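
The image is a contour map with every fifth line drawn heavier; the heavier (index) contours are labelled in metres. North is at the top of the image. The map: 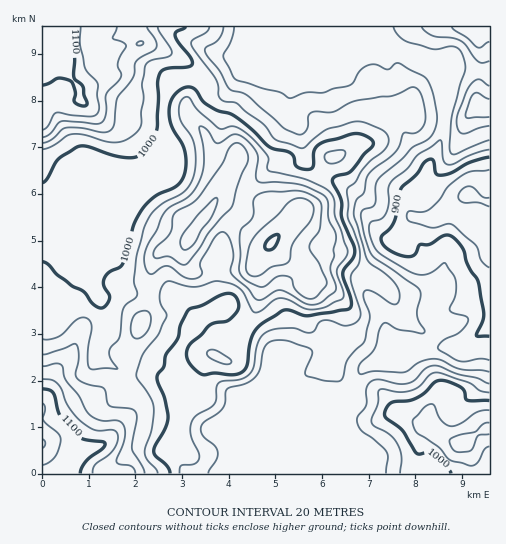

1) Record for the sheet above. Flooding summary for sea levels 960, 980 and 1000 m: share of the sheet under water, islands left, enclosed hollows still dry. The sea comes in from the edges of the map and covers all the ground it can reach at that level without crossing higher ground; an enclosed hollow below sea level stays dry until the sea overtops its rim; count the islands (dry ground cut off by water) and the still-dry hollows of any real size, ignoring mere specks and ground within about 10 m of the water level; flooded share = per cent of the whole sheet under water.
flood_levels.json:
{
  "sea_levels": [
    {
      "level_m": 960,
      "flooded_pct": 33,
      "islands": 0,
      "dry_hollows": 0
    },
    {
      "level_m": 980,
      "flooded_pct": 42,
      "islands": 0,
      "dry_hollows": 0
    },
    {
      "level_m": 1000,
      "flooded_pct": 58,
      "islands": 0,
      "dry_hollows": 0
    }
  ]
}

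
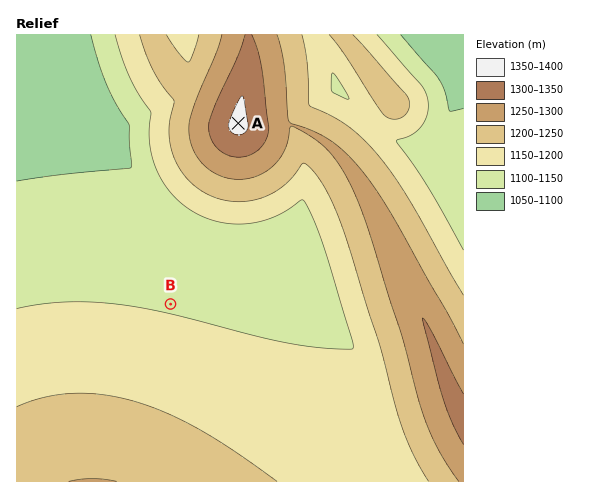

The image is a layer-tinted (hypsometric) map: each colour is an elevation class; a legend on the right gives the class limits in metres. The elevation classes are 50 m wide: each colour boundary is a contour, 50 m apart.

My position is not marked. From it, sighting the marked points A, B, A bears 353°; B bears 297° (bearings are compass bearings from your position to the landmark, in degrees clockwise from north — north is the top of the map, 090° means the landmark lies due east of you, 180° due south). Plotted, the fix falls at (266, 353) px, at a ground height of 1150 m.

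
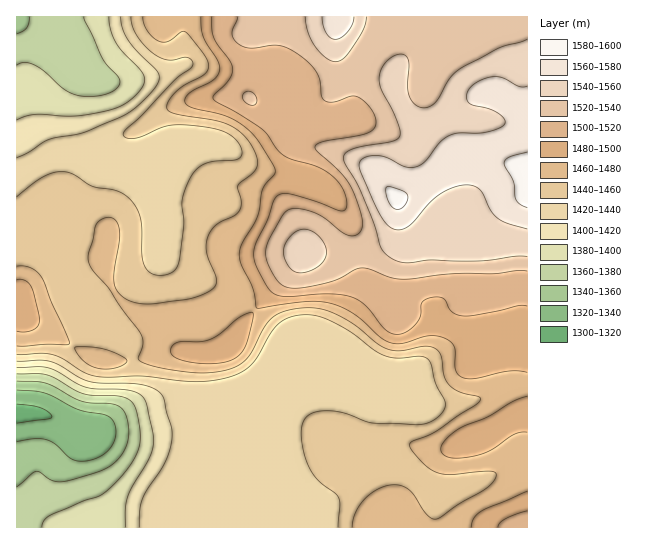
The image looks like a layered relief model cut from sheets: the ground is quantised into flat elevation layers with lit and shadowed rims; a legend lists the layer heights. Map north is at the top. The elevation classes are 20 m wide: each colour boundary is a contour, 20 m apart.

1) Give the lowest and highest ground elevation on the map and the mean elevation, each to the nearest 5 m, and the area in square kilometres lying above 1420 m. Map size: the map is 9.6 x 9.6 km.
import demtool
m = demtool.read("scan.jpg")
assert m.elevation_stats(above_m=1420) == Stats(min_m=1315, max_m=1585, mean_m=1465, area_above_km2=79.4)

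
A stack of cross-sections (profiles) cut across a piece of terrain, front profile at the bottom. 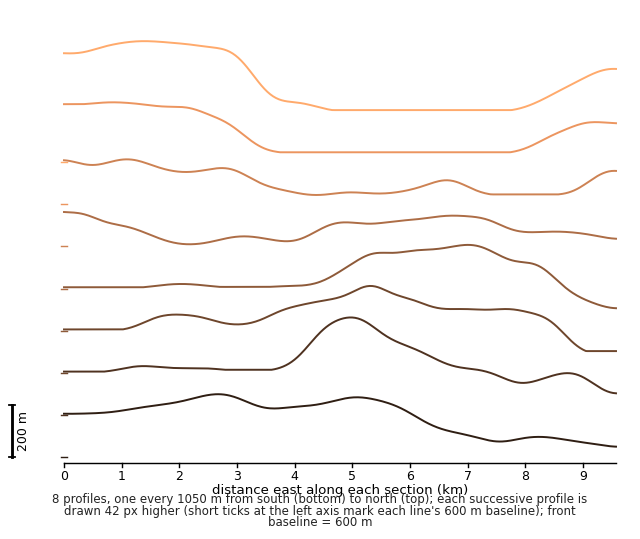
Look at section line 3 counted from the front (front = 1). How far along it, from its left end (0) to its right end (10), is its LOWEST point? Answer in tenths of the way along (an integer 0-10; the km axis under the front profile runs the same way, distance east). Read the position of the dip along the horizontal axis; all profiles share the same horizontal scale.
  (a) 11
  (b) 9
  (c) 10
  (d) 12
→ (c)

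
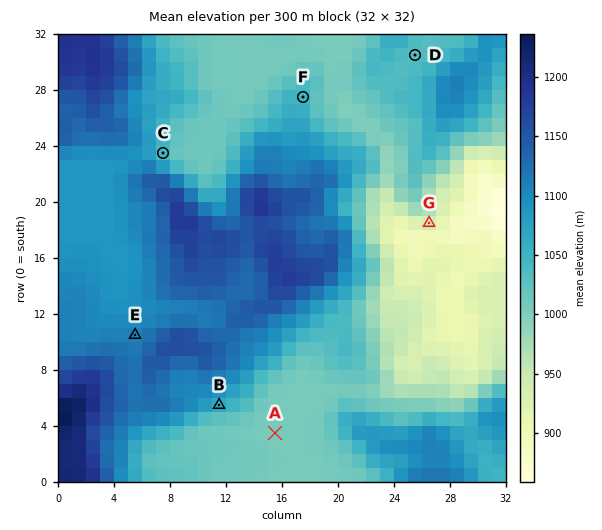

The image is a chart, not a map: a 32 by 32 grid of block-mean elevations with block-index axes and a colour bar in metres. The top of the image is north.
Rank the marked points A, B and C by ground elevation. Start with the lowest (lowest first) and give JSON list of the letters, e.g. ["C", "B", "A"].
["A", "C", "B"]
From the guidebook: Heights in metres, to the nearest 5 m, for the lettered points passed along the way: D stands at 1035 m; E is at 1110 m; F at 1050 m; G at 940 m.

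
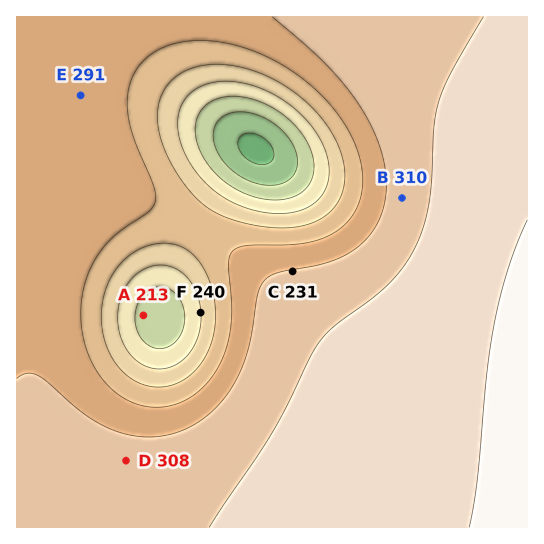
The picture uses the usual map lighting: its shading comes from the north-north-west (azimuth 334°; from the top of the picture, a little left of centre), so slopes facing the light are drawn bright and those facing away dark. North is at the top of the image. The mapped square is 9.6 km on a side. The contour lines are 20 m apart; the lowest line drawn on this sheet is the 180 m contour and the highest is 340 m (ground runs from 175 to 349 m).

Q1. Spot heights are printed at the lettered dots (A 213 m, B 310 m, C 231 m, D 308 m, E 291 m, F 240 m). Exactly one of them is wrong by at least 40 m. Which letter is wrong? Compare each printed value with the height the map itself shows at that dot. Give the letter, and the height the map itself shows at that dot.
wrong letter C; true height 301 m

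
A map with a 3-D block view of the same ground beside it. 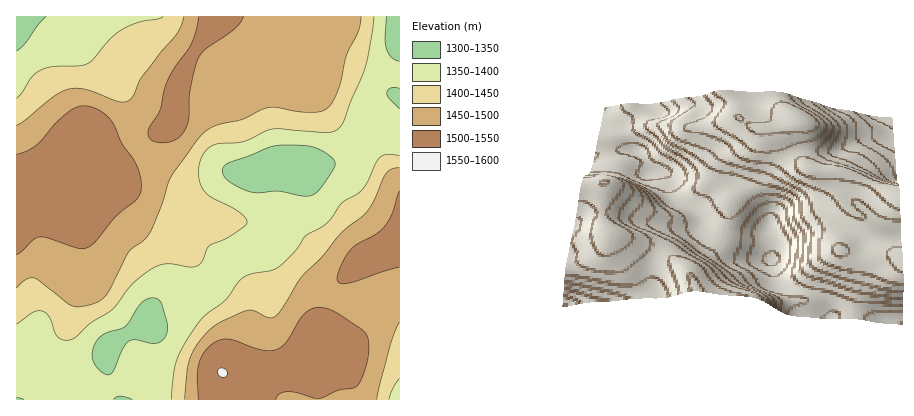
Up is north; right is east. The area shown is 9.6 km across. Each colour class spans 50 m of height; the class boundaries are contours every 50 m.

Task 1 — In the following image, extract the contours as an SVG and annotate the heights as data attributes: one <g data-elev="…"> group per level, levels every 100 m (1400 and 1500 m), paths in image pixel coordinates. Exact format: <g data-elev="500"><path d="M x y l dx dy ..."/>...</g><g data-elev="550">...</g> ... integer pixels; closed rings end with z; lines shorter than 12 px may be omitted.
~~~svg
<g data-elev="1400"><path d="M389 400l4-12 7-10"/><path d="M16 324l16-11 10-2 7 5 6 16 3 6 8 2 6-1 18-16 22-13 20-25 18-15 8-4 8-2 24 3 8-1 4-4 8-16 18-8 16-12 3-4-5-8-10-6-22-11-8-9-3-8-1-8 2-10 4-8 4-6 6-3 30-3 28-13 54 4 6-1 6-3 6-9 21-52 7-32 2-20"/><path d="M400 156l-12-2-8 3-4 5-8 20-6 8-20 12-16 22-20 12-10 14-13 14-11 6-20 4-8 3-6 6-13 17-23 18-15 22-10 18-3 14-3 28"/><path d="M163 16l-5 3-20 4-16 7-10 8-19 22-7 4-8 2-26 1-12 4-8 6-10 15-6 6"/></g><g data-elev="1500"><path d="M276 400l3-6 7-2 10 0 22 6 20-8 14-2 4-2 6-9 6-19 1-16-3-9-30-21-10-4-8-1-6 2-8 5-18 28-4 5-6 3-8 1-8-2-30-10-12 1-11 8-8 14-2 12 1 26"/><path d="M16 255l18-15 6-3 8 1 30 10 6 1 4-2 8-7 20-24 21-16 3-6 2-8-2-10-4-11-14-21-9-22-10-10-13-5-10-1-8 4-16 12-20 23-8 6-12 3"/><path d="M400 191l-8 23-5 10-9 9-20 11-8 6-9 14-4 16 3 3 8 0 52-16"/><path d="M199 16l-7 26-23 34-5 13-4 21-11 18 0 8 5 6 8 1 10-2 6-3 5-6 5-12 2-30 9-32 7-10 30-20 8-12"/></g>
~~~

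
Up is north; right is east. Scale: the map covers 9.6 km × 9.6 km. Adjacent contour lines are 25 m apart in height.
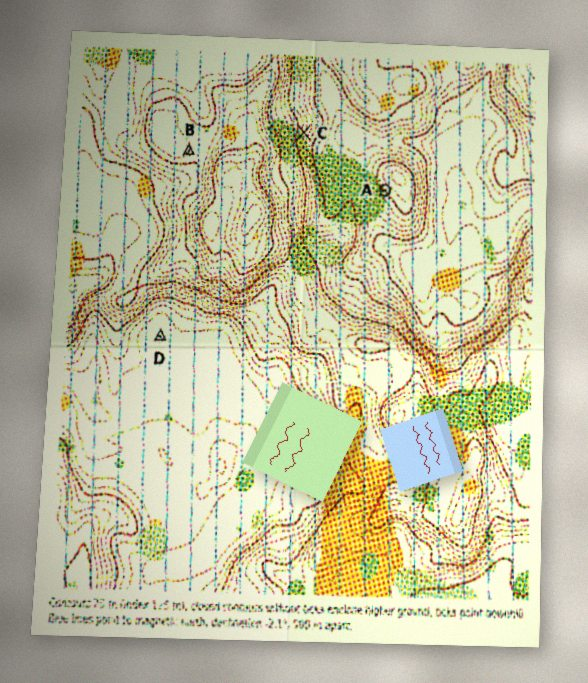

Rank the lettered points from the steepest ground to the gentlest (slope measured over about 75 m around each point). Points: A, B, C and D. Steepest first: C A B D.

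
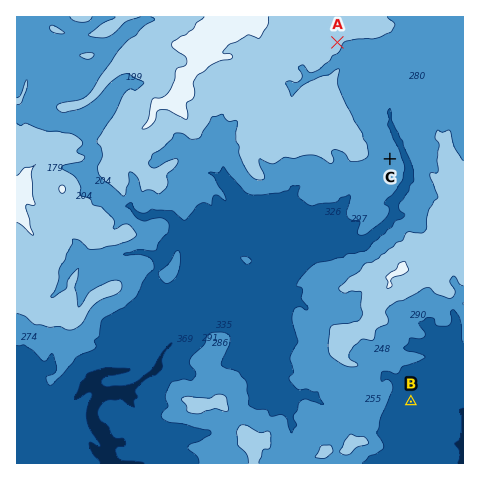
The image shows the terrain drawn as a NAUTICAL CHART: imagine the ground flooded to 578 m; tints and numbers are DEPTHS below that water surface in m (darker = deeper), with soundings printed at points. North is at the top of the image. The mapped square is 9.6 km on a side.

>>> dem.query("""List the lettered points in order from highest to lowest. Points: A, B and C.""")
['A', 'C', 'B']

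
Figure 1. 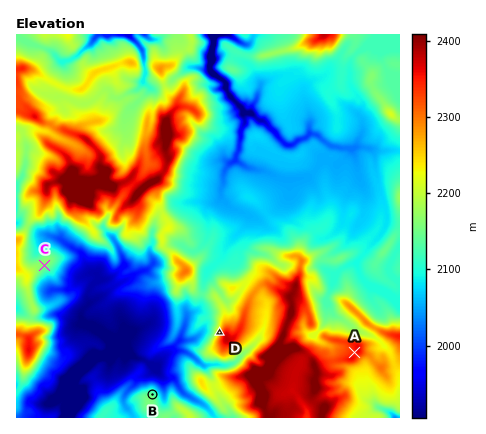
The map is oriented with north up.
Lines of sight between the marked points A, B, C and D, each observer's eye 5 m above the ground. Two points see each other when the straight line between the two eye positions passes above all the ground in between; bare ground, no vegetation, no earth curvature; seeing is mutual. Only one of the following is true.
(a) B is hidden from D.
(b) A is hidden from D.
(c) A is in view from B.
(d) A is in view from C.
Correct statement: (b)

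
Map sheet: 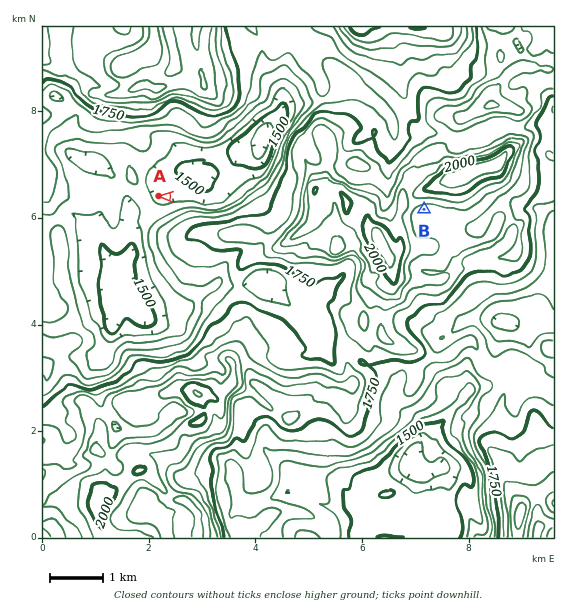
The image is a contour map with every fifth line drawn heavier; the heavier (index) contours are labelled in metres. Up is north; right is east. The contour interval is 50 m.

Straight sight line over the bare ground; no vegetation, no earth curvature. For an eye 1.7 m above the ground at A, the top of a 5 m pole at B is out of sight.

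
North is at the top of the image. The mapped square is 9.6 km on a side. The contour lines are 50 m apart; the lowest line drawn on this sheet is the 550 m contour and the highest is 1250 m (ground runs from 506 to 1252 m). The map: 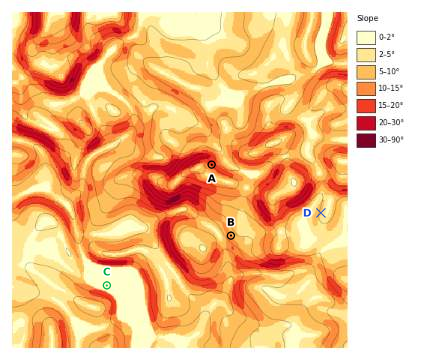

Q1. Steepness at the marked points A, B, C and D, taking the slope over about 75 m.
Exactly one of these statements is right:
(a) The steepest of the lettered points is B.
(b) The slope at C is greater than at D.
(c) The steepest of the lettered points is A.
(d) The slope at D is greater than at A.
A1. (c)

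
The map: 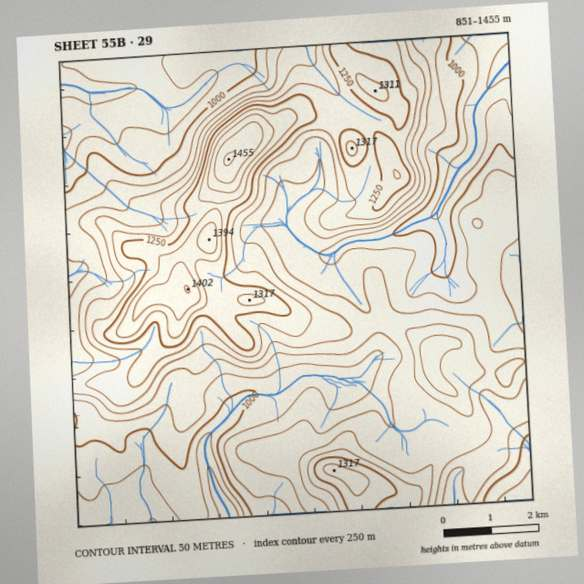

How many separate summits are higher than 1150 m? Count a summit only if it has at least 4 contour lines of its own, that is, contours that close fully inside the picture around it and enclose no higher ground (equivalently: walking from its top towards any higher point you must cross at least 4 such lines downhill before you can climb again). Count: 1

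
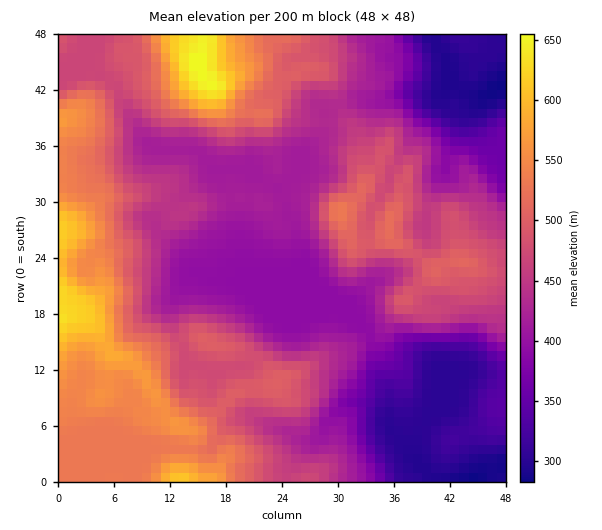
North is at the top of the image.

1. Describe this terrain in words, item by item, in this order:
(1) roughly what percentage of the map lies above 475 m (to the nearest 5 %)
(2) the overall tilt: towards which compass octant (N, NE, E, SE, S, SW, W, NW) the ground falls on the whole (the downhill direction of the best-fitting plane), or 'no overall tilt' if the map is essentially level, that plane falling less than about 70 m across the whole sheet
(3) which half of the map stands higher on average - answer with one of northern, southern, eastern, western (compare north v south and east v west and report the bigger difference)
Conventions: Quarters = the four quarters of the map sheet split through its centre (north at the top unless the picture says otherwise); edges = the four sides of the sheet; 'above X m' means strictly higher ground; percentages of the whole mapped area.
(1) Ground above 475 m makes up about 40 % of the sheet.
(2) On the whole the ground falls towards the east.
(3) On average the western half of the map is the higher ground.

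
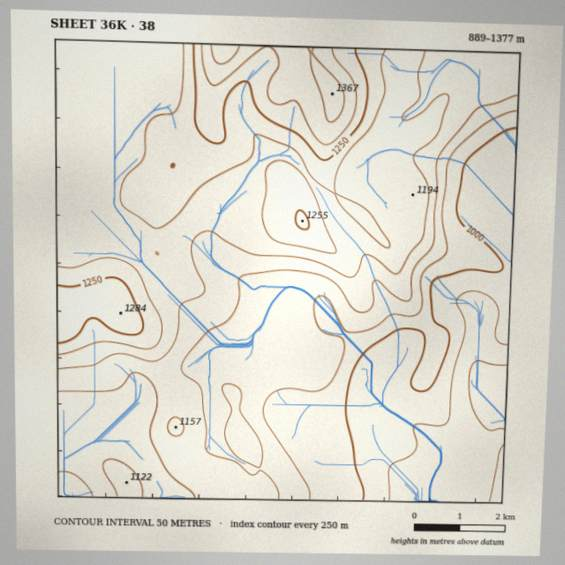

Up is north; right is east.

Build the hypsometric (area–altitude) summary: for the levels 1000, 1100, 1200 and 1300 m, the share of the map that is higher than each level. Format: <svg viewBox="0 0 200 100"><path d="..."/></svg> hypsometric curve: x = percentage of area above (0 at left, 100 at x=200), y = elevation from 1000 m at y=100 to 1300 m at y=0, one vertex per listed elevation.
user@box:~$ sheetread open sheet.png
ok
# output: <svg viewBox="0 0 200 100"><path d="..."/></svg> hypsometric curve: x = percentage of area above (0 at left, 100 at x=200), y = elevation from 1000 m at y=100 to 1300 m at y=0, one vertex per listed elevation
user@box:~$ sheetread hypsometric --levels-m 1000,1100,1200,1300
<svg viewBox="0 0 200 100"><path d="M165 100l-50-33-77-34-31-33"/></svg>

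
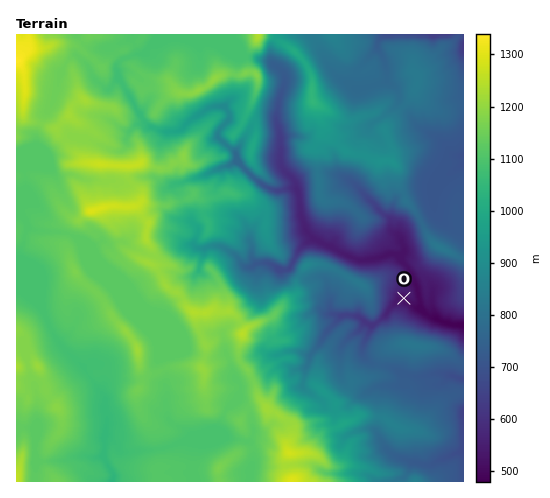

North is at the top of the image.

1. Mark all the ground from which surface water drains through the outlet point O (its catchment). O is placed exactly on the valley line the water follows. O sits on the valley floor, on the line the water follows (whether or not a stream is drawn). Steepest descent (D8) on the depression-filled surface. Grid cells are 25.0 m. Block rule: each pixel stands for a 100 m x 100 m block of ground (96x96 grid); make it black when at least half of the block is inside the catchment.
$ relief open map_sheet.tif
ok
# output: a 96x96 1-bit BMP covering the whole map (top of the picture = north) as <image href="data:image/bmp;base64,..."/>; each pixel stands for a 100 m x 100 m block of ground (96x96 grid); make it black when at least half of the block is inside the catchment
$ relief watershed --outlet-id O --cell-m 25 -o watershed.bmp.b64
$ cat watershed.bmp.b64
<image width="96" height="96" href="data:image/bmp;base64,Qk2+BAAAAAAAAD4AAAAoAAAAYAAAAGAAAAABAAEAAAAAAIAEAAATCwAAEwsAAAIAAAAAAAAA////AAAAAAAAAAAAAAAAAAAAAAAAAAAAAAAAAAAAAAAAAAAAAAAAAAAAAAAAAAAAAAAAAAAAAAAAAAAAAAAAAAAAAAAAAAAAAAAAAAAAAAAAAAAAAAAAPAAAAAAAAAAAAAAAPgAAAAAAAAAAAAAAPwAAAAAAAAAAAAAAH4AAAAAAAAAAAAAAD8AAAAAAAAAAAAAAD/AAAAAAAAAAAAAAH/gAAAAAAAAAAAAAP/gAAAAAAAAAAAAA//gAAAAAAAAAAAAD//gAAAAAAAAAAAAH//gAAAAAAAAAAAAP//gAAAAAAAAAAAAP//wAAAAAAAAAAAAP//4AAAAAAAAAAAAf//8AAAAAAAAAAAAf//8AAAAAAAAAAAA////4AAAAAAAAAAA////8AAAAAAAAAAB////8AAAAAAAAAAD////8AAAAAAAAAAD////8AAAAAAAAAAD////+AAAAAAAAAAD/////AAAAAAAAAAD/////wAAAAAAAAAD/////wAAAAAAAAAD/////wAAAAAAAAAB/////wAAAAAAAAAA/////wAAAAAAAAAAH////wAAAAAAAAAAB////wAAAAAAAAAAA////4AAAAAAAAAAAf///4AAAAAAAAAAAP///4AAAAAAAAAAAH///4AAAAAAAAAAAD///4AAAAAAAAAAAD///4AAAAAAAAAAAD//AAAAAAAAAAAAAD/8AAAAAAAAAAAAAB/wAAAAAAAAAAAAAB/AAAAAAAAAAAAAAA8AAAAAAAAAAAAAAAAAAAAAAAAAAAAAAAAAAAAAAAAAAAAAAAAAAAAAAAAAAAAAAAAAAAAAAAAAAAAAAAAAAAAAAAAAAAAAAAAAAAAAAAAAAAAAAAAAAAAAAAAAAAAAAAAAAAAAAAAAAAAAAAAAAAAAAAAAAAAAAAAAAAAAAAAAAAAAAAAAAAAAAAAAAAAAAAAAAAAAAAAAAAAAAAAAAAAAAAAAAAAAAAAAAAAAAAAAAAAAAAAAAAAAAAAAAAAAAAAAAAAAAAAAAAAAAAAAAAAAAAAAAAAAAAAAAAAAAAAAAAAAAAAAAAAAAAAAAAAAAAAAAAAAAAAAAAAAAAAAAAAAAAAAAAAAAAAAAAAAAAAAAAAAAAAAAAAAAAAAAAAAAAAAAAAAAAAAAAAAAAAAAAAAAAAAAAAAAAAAAAAAAAAAAAAAAAAAAAAAAAAAAAAAAAAAAAAAAAAAAAAAAAAAAAAAAAAAAAAAAAAAAAAAAAAAAAAAAAAAAAAAAAAAAAAAAAAAAAAAAAAAAAAAAAAAAAAAAAAAAAAAAAAAAAAAAAAAAAAAAAAAAAAAAAAAAAAAAAAAAAAAAAAAAAAAAAAAAAAAAAAAAAAAAAAAAAAAAAAAAAAAAAAAAAAAAAAAAAAAAAAAAAAAAAAAAAAAAAAAAAAAAAAAAAAAAAAAAAAAAAAAAAAAAAAAAAAAAAAAAAAAAAAAAAAAAAAAAAAAAAAAAAAAAAAAAAAAAAAAAAAAAAAAAAAAAAAAAAAAAAAAAAAAAAAAAAAAAAAAAAAAAAAAAAAA="/>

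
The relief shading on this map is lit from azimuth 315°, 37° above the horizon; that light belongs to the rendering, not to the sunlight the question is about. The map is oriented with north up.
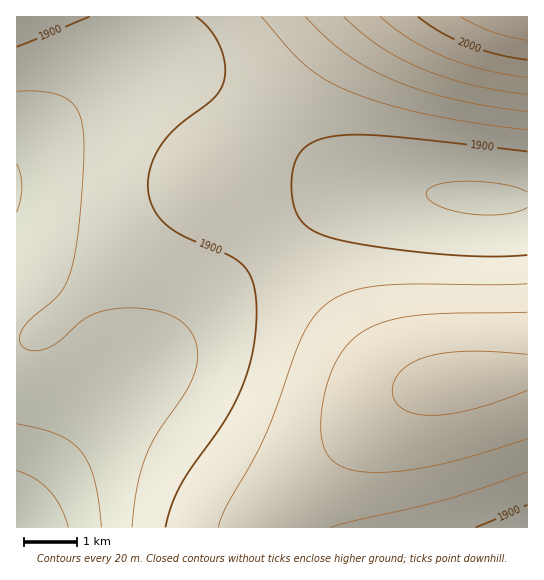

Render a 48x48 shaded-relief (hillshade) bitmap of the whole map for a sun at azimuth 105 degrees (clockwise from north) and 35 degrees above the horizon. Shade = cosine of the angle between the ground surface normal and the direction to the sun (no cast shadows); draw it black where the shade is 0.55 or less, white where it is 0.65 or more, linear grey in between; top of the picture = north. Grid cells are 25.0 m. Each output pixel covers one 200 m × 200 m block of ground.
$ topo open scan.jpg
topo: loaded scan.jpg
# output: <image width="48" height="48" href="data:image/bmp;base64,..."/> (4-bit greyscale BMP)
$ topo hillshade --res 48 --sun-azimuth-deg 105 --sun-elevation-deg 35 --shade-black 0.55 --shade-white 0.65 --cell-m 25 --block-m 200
<image width="48" height="48" href="data:image/bmp;base64,Qk32BAAAAAAAAHYAAAAoAAAAMAAAADAAAAABAAQAAAAAAIAEAAATCwAAEwsAABAAAAAAAAAAAAAAABEREQAiIiIAMzMzAERERABVVVUAZmZmAHd3dwCIiIgAmZmZAKqqqgC7u7sAzMzMAN3d3QDu7u4A////ACIREAAAAAAAESIjNERFVVVVVVVVVWZmZiIhEAAAAAAAESIjMzRERVVVVVVVVmZmZjIhERAAAAAAERIiIzNEREVVVVVVVmZmZjMiEREAAAAAEREiIjMzRERFVVVVVmZmZjMiIRERAAAAERESIiMzM0RERVVVVWZmZjMyIiEREREREREREiIjMzRERFVVVVZmZjMzIiIhERERERERESIiIzM0REVVVVVmZjMzMyIiIREREREREREiIjMzRERVVVVWZkMzMzIiIhERERERERERIiMzNERFVVVVVkRDMzMyIiIREREAAREREiIzM0REVVVVVUREQzMzMiIhEREAAAERESIjMzRERFVVVUREREMzMyIiEREAAAABERIiMzNERERVVURERERDMzIiEREAAAAAEREiIzM0RERERUREREREMzMiIREAAAAAAREiIjMzNEREREREREREQzMyIREQAAAAARESIiMzMzRERERERERERDMyIhERAAAAARESIiIzMzMzRDREREREREMzIhEREAAAARERIiIjMzMzMzNEREREREMzIiEREQAAERERIiIiMzMzMzNEREREREMzMiIRERERERERIiIiIjMzMzM0REREREQzMiIhERERERESIiIiIiIiIjMzNEREREQzMyIiIREREREiIiIiIiIiIiMzMzREREMzMzIiIiIiIiIiIiIiIiIiIiIzMzMzREMzMzMiIiIiIiIiIiIiIiIiIiIjMzMzMzMzMzMzMiIiIiIiIiIiIiIiIiIiIzMzMzMzMzMzMzMzMzMzMzMzMyIiIiIiIiMzMzMzMzMzMzMzMzMzMzMzMzIiIiIiIiIjMzMzMzMzMzMzMzMzMzMzMzMyIhEiIiIiIzMzM0REREREREREMzMzMzMzIhERIiIiIjMzM0REREREREREREQzMzMzMxERESIiIiMzM0REREREREREREREQzMzMxERERIiIiIzM0REREREREREREREREMzMyERERESIiIzM0REREVVVVVEREREREREMyIRERESIiIjM0RERFVVVVVVRERERERERCIiERESIiIjMzREREVVVVVVRERERERERCIiIhESIiIjMzRERERVVVVVRERERERERCIiIiIiIiIjMzNEREREVVRERERERERERDMiIiIiIiIiMzM0RERERERERERERERERDMyIiIiIiIiMzMzRERERERERERERERERDMzMiIiIiIiMzMzM0REREREREREREREREQzMzMiIiIiMzMzMzMzMzMzMzRERERERERDMzMzMiIiMzMzMzMzMzMzMzMzNEREREREQzMzMzMyIzMzMzMzMzMzMzMzM0RERFVEREMzMzMzMiIiIiIiIiIiIzMzMzRERFVURERDMzMzMiIiIiIiIiIiIiIjMzNERFVVVEREQzMzMiIiIiIiIiIiIiIiMzM0RFVVVVRERDMzMiIiIiIiIiIiIiIiIjMzRGZVVVVEREMzMyIiIiERERERERIiIiMzRGZmVVVUREQzMyIiIREREREREREiIiMzNA=="/>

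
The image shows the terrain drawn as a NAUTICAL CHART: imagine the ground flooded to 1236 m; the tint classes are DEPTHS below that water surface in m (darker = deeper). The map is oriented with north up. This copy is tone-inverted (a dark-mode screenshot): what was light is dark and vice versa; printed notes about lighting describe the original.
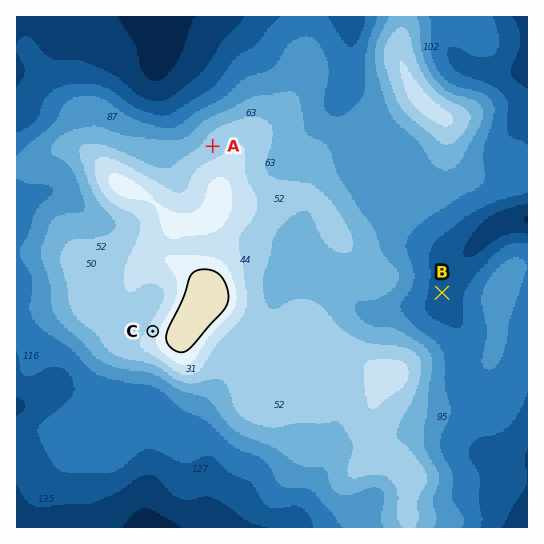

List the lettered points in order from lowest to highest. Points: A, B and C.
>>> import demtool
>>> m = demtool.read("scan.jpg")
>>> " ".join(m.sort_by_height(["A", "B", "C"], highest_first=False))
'B A C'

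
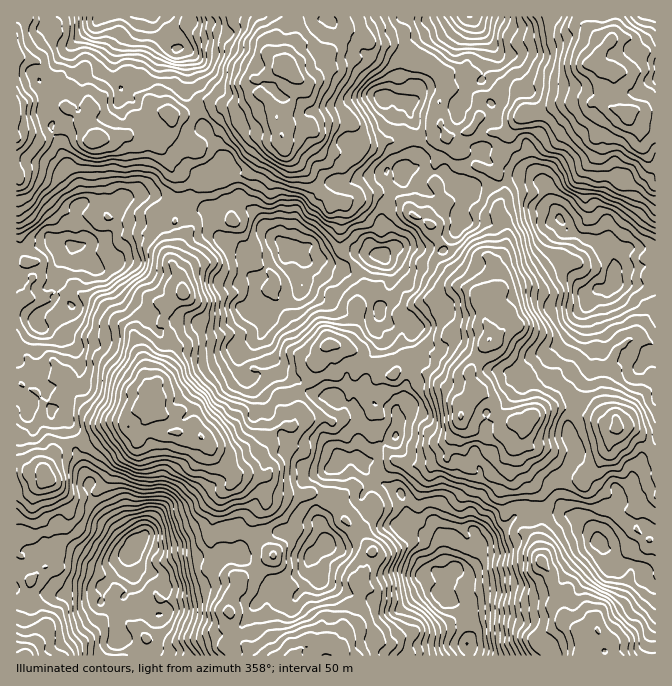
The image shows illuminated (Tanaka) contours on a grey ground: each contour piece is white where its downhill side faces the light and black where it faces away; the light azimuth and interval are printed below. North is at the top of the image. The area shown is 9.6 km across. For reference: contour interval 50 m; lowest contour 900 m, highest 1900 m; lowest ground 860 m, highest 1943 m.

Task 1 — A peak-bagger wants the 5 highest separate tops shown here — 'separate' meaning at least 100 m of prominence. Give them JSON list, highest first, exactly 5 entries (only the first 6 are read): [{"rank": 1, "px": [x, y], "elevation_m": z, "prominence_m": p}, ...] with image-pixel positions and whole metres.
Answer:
[{"rank": 1, "px": [154, 400], "elevation_m": 1943, "prominence_m": 1083}, {"rank": 2, "px": [287, 67], "elevation_m": 1897, "prominence_m": 501}, {"rank": 3, "px": [609, 68], "elevation_m": 1889, "prominence_m": 467}, {"rank": 4, "px": [462, 415], "elevation_m": 1804, "prominence_m": 352}, {"rank": 5, "px": [599, 630], "elevation_m": 1753, "prominence_m": 328}]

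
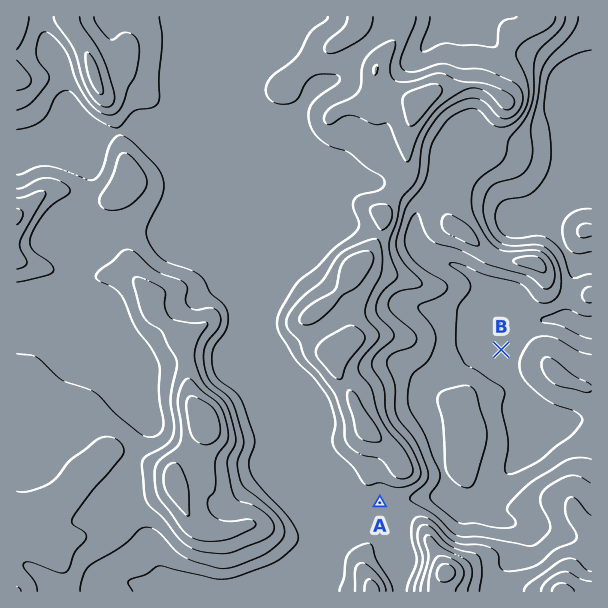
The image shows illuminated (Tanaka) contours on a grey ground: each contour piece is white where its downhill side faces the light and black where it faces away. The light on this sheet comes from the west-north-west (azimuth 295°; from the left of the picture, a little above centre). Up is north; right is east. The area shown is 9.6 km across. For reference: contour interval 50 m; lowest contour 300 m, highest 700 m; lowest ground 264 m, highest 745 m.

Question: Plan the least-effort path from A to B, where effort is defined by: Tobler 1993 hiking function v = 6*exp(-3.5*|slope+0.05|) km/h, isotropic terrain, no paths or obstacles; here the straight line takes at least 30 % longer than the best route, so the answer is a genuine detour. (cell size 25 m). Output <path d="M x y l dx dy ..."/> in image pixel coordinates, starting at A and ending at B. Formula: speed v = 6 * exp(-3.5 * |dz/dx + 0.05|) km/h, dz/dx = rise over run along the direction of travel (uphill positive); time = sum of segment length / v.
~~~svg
<path d="M380 503l4 0 11-5 6 0 21-10 6-6 3-6 0-47 1-3 0-30 5-9 6-6 33-16 3-3 22-12"/>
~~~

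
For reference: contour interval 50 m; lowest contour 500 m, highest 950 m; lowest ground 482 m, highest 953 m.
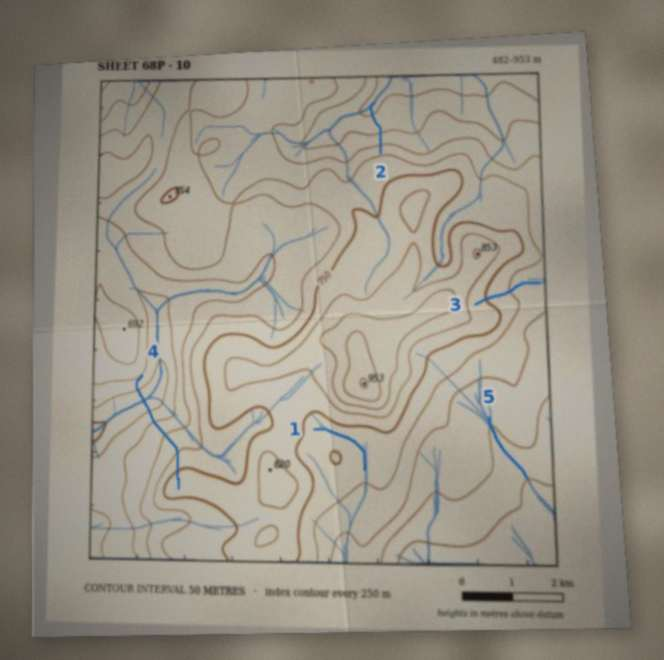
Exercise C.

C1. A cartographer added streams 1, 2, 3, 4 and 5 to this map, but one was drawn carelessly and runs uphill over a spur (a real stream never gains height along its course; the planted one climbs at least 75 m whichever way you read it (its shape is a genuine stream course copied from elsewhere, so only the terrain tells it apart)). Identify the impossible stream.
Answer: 4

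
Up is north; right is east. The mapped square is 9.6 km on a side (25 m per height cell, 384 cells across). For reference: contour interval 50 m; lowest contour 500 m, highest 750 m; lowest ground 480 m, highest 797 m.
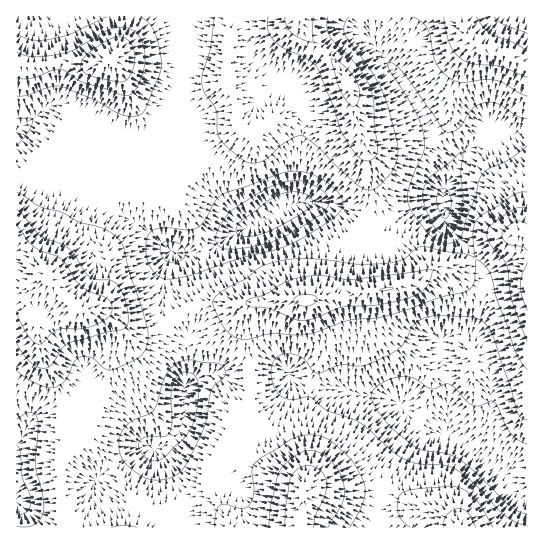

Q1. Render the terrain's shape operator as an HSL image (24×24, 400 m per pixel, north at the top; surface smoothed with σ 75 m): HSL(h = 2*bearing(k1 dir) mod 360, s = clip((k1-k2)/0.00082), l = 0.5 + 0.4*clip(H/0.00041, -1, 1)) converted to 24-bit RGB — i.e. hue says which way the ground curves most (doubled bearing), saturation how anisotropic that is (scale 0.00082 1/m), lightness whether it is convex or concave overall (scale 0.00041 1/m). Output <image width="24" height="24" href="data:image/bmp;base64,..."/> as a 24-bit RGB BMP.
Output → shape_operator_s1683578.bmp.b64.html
<image width="24" height="24" href="data:image/bmp;base64,Qk32BgAAAAAAADYAAAAoAAAAGAAAABgAAAABABgAAAAAAMAGAAATCwAAEwsAAAAAAAAAAAAARhA441w3iaxzW4uJhYxDlW9CkG17g3KJW1p8gq55XGGOQzJ+w6yM6M2Ln1BeR4mLSW6KdGmRdnOmUZ/IrtOmsNGZRLTKLVOINB86yuNxibtoS2F2lG97iK6fb3O1oGK0gnCYfZ9ubVdxMk5yt4R55dK1tZm5Z4S/Nz+UaY+ZcqOoZayoi82Dq8+jfSZxSg0rckKtwNuYtpZpP1tUR7lKZ8ePQkKQoECtxHuEjHNxaWqHMnifdrPK6N3XxNHUeja3YkqTcbiyaqfFg5TCp96umSNAWA8yUkN6OoqMz8WSqoCDj3GjX9BYUm8yMSocLG5p03uEo32BgJWPS5CCJpBaxNeEyV5WjTN3ebCka7idSIJhX4c7qEEUaA4oiGFjVEZuGH1wvMRzmJB/nIWFv4FqdS1TPqxGAJSKsjKHy59/iYt4cod3TZJtd6U8qWFQg4ephq+HfF11iDNJc2M1cDs5kHlqe06Rz3RYO2aZWLZChZVykIZ6oW54m2ivp9qbAjltQhuA2c+PlYN+bKd1WI+mqKR1bYVViYxQp39EXDU9fUZUpYNgYUVylLNqMyp43buXrEZrdb46TZhph292l3Vsi3eI5t+IBwosDmlFu89+tGdhmMlvMk1or1k8jnlHf147kXw0Y05FUGlXt7R8RUSboL6IKh1jwc19wTRLsOuTNHdycldtn4t5d49pz4F5qwPJCrxiOWgkqsZS08NWIRUhjoY7sYhmh2OKpYB/a3mOU7yvXK6zc0+juKSDPx59vJ5nxNmg3sGZZSk/LWocYH44gMZvW3efiF69fXDHcGi1gap1u1xkiz+eRKhefKJvcXiZoYugjJKiZayDQFNwTpqMr0V3ZjSBpU+Kv+mnvFei22fguqvfSenTWuO8VT+WoWSYXnJ7lGOCr35Ufl1MkzxUyr1ENn4lTWkvf4IxoZo7kHY2RTEqWHksWE8oR5GKl0iNvNF8hlh2g9zMw8/x1cXqSTyhQEKKi2yoi3a1VGXByLjqn4L2saf229f0wqX0iU/1vnTu205DYrxBPpemcJa3WprGICCZjs9yuHanqs66auuaLzlk4ZFPjEGIOYa0XHLGkXq6dnKyZp9Rh35KXLp7kYu5qpXRWXrrpaf928z/7cz/s2buWK2xUXmhIBhjqduXZ85+uuHYwm6USR9S0M1skZxoJ3lGLBsUhZoiLL5/fojjraHtroXSp4BLhW8vbmAqV2YbRFETgmklwLvzyqb8oxGnayg9OeAacv6ocEM1oi5BZE6pu7uKwVRmdBAuNU4bcvIlDYcECC4FMkwWoz5S4HjL03y8oHaPeYl6cIyMVdd3APxYRQBD/x260c7wpuDavTqWe0RyhmlmiYhejVxFlEVWrGPJj6bSvcGnt1JTKUocCksJEFAOJ2Mg1zNT209epIRgbqNXgOBhYRcwBAIxyOupUcfQ8+PYmCUtel1Wh21ggmlojXOBfIKYgYiVkn6HpHlwwER/wFx1VXoqFCkKJSkKKy8ExOMTrbhinL5unsEzMQ8oBxkstPA5ToEuxeMKnGBjgHlzg3t5fYKEgIiEfIGEg3l9iXuBoHKWnGqwzYLG3IvbdkfWJmHVZuXnZ7RrvslXerZer2Rqfi+LAG+GhseLg5KsuG+Ky36umn2LfYKBf4KBgoR+fnh+g3t9fIZ/hHKHjl2AoG95s5y2XV67Y3LBalyWomebzObCeKK6iGiosGnLGnV/PqcvVINGUoaTPH4pwn2DjX+FgX18hHRugXpkdYpze4iHbGeEjGChk7enr4Cne3KdT1mSdFCoucN1p+aIXF6Me2uZhzSVzHWFLKyWhodhU2MmKpYtMYcoon9igFVPiUQyas4vU5mJfHGEfGF8b4hai7FsaXiNpoKiWlGMZSxs4e2Jl+B/SGqZeDqFhDdyz7+AaVpAVTQysZBguqFgK2Q7aC0YcUERjcMocfhoLGt2Ymt7elKWlLeHdZx1a4t8fmdlckF8dTmR3fvQm+fTVSSJahlijaNysoVuqlGFSUyEp4NXy9L5ror/SE//3ND71+f0s969G0SaWGOMS2eLw6mMaph7hlBpfU48QiApUOhyzP/SniKGSgs9elCSm2iiu0FSulA/QnOSie/kOT2FhDyqJ2q9cnzX8tnp7NHlQRiUY1+IVF6Et7RwqFGElDCBu0l+eOTSwf/ZoC4YVQ0ve0OLb6qZYziJwIio1PP3zOf/lcPukzzJq0dTSng3FWkboeUX+hcYmCuEa3R/XVZ7nK5yekujXDi9y6bBwOmiiZcoSig0c06Pb4+agWJrNz92o+GggudyOV89qEGS"/>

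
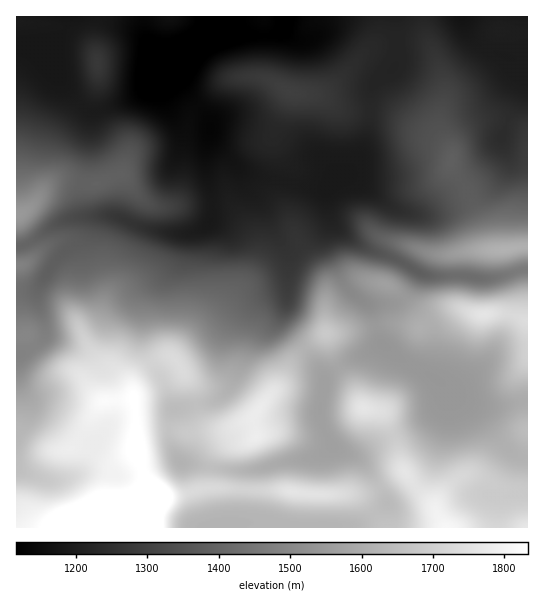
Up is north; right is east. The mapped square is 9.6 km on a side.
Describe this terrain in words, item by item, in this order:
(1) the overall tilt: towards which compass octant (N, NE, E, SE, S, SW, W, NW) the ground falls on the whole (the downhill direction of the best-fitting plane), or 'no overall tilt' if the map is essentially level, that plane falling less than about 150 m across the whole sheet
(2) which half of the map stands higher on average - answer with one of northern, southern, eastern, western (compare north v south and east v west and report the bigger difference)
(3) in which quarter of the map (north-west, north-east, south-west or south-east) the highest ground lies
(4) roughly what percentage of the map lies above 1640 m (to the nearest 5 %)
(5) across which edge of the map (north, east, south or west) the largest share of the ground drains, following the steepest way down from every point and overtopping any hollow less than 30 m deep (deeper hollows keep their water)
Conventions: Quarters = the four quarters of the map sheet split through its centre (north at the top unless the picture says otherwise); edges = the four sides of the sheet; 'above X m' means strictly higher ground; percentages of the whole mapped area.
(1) On the whole the ground falls towards the north.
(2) Taken as a whole, the southern half is higher than the northern.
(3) Look to the south-west quarter for the highest ground.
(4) Ground above 1640 m makes up about 25 % of the sheet.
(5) Most of the ground drains across the northern edge.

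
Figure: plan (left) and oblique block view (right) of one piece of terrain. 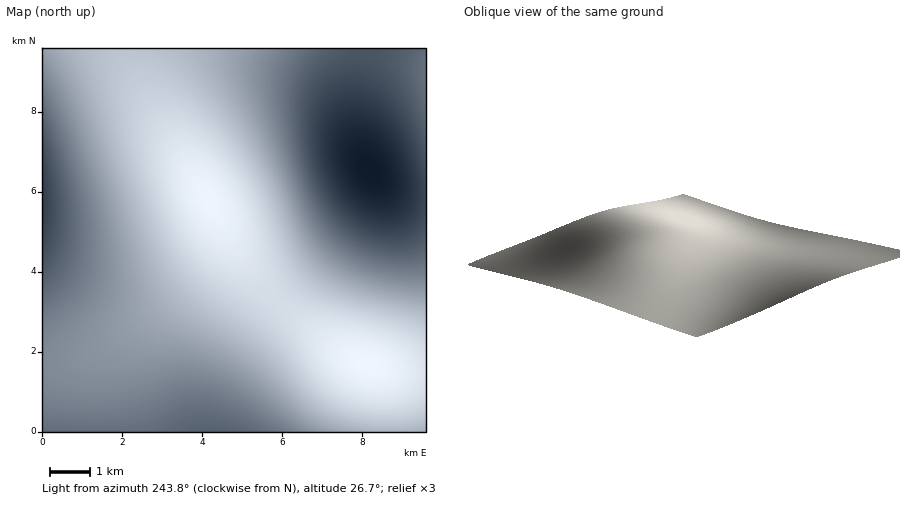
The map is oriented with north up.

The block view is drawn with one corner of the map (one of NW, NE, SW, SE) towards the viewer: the NW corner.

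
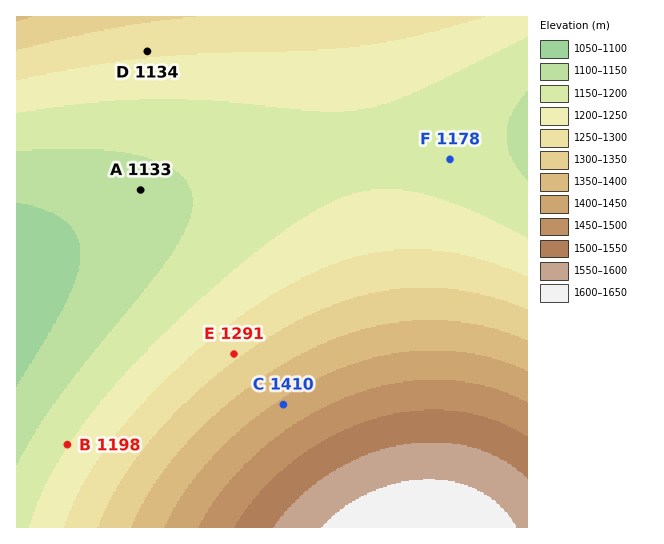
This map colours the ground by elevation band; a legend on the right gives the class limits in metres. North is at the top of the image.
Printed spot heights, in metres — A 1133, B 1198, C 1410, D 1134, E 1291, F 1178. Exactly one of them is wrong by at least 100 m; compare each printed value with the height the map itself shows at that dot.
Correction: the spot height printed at D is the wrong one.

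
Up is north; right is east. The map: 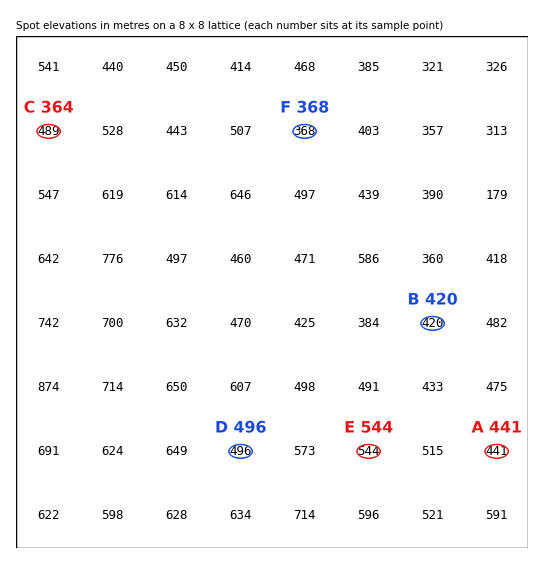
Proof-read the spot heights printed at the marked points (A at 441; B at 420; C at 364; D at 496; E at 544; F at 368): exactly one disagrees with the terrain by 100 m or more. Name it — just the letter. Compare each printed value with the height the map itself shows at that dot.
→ C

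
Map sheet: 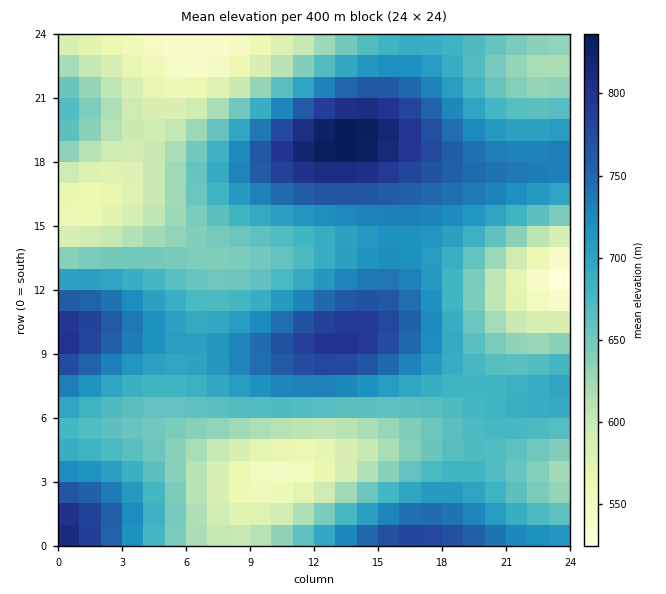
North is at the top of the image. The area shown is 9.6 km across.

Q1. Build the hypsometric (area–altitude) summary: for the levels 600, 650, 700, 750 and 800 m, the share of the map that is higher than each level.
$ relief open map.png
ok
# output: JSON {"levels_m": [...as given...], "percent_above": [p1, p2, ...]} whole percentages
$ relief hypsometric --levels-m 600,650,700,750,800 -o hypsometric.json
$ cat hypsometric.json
{"levels_m": [600, 650, 700, 750, 800], "percent_above": [85, 67, 38, 15, 3]}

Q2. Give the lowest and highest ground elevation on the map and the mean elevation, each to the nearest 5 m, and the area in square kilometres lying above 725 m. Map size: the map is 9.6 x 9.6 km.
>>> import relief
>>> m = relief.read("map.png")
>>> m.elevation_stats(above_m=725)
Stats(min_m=520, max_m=840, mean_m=680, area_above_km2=23.7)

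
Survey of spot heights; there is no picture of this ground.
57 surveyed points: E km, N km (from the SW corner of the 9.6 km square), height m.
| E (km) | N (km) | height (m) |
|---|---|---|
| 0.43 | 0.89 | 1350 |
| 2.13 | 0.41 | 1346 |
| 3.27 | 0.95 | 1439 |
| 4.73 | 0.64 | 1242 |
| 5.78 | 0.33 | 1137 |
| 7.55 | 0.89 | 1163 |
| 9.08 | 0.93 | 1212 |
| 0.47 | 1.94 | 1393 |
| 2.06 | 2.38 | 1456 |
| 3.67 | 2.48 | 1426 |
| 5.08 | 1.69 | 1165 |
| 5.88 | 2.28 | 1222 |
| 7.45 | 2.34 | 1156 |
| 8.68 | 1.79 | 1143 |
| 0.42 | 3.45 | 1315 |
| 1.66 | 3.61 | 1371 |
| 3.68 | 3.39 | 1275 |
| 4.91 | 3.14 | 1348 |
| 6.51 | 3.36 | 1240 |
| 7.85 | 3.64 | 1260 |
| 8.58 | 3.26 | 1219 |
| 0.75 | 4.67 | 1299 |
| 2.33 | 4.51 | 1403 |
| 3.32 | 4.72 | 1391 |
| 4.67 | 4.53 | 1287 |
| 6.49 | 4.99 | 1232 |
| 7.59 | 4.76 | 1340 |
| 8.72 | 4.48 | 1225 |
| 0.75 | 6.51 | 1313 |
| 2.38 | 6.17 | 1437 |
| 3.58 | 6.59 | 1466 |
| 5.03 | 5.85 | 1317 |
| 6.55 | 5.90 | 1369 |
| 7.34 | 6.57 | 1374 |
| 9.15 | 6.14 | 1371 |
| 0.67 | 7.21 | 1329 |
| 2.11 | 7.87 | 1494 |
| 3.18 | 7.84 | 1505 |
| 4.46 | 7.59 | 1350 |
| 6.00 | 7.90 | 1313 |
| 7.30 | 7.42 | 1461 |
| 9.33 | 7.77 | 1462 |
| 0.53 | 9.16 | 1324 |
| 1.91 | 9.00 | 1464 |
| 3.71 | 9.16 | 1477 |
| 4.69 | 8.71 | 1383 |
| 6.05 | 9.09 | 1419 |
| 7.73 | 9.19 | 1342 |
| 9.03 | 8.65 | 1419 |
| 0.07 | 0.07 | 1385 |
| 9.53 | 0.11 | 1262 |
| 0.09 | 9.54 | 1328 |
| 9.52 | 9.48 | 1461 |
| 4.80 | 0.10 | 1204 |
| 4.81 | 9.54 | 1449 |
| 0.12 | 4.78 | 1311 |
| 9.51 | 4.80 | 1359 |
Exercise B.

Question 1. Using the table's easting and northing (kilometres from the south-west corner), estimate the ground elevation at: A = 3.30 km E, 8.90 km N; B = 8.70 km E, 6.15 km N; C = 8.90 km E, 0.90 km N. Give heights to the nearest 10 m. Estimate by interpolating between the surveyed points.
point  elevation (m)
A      1420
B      1390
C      1190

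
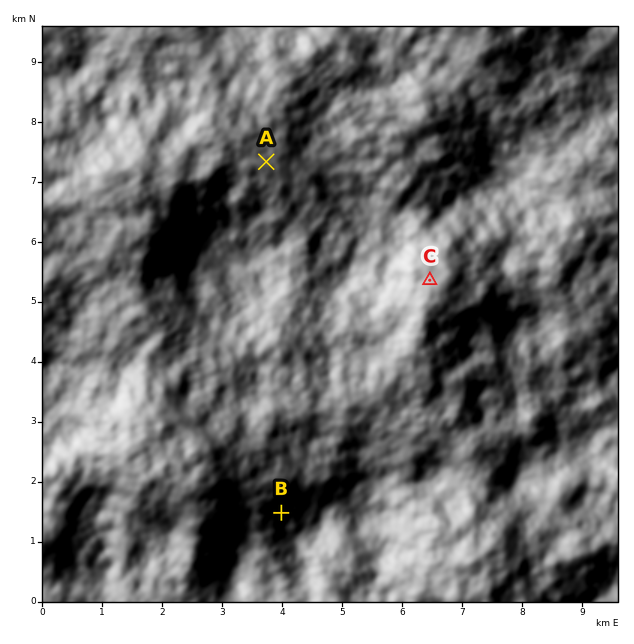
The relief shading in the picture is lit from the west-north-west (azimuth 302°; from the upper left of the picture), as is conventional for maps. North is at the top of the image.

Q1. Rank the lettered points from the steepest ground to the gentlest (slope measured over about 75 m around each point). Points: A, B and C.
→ B C A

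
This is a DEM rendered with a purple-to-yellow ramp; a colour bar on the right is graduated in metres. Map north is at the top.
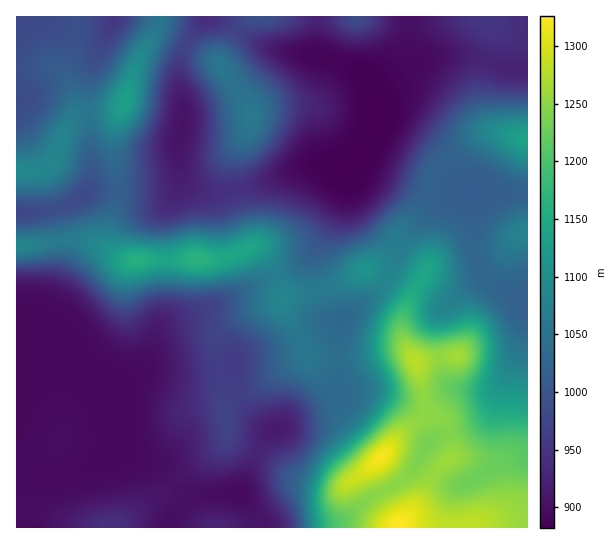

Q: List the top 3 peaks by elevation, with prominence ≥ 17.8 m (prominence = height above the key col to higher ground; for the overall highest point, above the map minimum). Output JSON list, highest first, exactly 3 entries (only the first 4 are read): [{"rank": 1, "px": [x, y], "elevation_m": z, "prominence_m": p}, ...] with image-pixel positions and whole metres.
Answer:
[{"rank": 1, "px": [381, 458], "elevation_m": 1321, "prominence_m": 71}, {"rank": 2, "px": [415, 361], "elevation_m": 1281, "prominence_m": 31}, {"rank": 3, "px": [195, 258], "elevation_m": 1167, "prominence_m": 104}]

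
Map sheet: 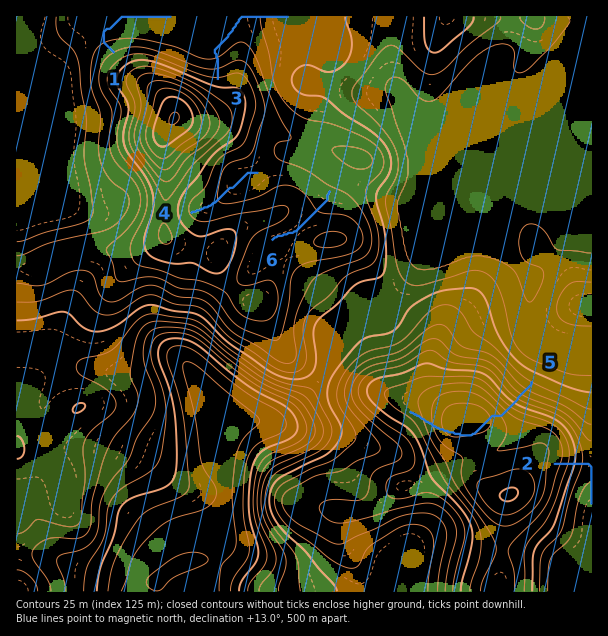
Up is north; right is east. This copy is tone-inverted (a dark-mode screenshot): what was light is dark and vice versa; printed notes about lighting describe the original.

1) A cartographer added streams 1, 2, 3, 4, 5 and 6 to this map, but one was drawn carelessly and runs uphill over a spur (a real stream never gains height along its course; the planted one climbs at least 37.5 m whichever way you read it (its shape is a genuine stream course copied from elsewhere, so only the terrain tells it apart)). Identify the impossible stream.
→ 5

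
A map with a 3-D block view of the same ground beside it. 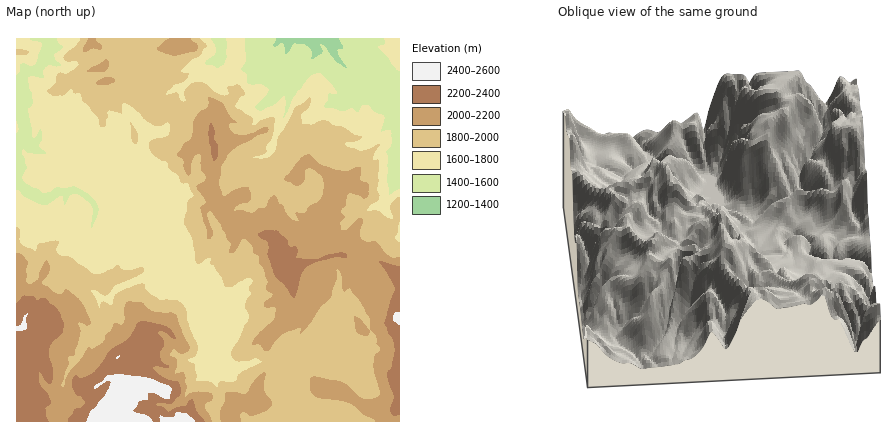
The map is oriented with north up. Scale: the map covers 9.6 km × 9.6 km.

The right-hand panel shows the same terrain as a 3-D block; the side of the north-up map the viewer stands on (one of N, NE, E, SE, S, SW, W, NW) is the N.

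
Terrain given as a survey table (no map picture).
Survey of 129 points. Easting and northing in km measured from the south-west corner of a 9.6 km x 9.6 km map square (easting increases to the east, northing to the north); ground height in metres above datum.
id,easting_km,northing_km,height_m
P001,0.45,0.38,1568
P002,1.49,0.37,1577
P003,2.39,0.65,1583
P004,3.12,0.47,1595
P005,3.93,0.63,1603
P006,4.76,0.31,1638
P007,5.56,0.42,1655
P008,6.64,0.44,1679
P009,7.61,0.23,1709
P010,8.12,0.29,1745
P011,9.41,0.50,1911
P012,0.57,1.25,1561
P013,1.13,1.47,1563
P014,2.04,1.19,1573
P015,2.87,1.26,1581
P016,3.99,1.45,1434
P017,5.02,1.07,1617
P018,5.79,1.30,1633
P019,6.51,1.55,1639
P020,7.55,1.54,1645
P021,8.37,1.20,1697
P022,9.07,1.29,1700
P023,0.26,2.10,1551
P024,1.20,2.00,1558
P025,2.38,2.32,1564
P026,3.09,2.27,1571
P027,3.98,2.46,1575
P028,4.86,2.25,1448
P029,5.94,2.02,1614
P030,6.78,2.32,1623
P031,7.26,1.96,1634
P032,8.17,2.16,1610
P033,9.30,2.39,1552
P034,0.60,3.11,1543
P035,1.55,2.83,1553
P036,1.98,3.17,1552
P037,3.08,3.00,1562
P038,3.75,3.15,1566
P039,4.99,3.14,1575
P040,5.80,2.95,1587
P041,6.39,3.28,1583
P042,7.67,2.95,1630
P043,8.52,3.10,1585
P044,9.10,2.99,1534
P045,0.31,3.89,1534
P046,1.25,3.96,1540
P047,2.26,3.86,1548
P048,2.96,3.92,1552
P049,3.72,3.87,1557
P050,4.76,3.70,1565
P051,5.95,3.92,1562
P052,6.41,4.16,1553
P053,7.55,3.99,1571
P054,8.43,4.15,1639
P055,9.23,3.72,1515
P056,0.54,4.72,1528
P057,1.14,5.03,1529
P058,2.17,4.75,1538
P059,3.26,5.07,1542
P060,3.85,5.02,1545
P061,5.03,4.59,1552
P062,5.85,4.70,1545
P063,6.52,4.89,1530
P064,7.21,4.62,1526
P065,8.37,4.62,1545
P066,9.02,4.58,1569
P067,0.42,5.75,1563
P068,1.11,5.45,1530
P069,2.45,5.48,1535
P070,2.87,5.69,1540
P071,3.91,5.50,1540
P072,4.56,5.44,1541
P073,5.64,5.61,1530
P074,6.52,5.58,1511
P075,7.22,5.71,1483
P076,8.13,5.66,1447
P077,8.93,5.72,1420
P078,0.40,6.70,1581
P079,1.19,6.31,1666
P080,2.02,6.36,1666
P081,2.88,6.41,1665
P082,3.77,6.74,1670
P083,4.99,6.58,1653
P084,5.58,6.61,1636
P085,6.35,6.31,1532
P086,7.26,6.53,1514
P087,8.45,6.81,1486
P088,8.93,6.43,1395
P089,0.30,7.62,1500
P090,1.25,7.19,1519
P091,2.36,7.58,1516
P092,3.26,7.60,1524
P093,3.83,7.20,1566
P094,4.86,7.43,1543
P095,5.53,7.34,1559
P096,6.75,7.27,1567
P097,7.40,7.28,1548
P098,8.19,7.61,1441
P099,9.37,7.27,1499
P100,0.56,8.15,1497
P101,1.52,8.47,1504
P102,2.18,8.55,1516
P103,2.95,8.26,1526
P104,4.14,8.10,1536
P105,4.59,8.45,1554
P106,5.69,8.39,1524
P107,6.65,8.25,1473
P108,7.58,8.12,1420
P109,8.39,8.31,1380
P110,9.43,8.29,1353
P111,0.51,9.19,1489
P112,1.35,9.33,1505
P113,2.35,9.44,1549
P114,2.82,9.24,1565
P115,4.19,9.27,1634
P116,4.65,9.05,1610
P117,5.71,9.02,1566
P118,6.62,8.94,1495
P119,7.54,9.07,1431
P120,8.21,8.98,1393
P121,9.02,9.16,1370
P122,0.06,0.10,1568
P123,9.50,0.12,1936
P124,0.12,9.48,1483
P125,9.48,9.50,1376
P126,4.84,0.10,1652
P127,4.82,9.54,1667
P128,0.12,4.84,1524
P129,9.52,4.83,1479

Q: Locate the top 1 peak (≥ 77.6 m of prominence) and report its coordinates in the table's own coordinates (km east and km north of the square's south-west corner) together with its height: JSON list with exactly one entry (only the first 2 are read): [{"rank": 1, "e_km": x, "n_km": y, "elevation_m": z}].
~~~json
[{"rank": 1, "e_km": 3.81, "n_km": 6.64, "elevation_m": 1678}]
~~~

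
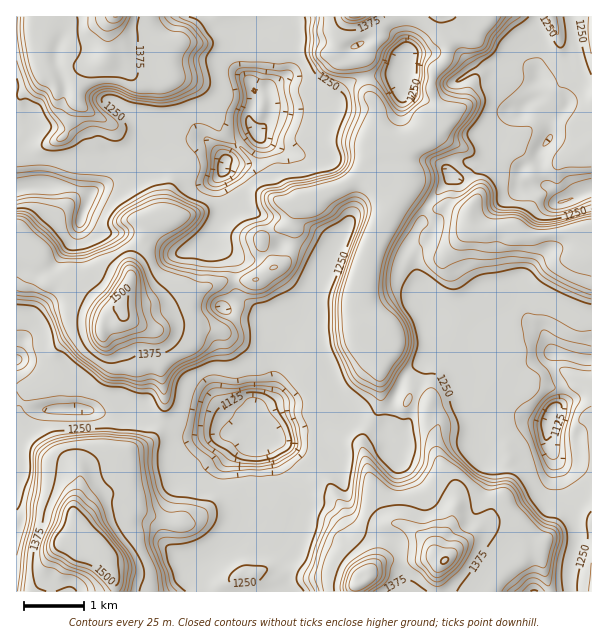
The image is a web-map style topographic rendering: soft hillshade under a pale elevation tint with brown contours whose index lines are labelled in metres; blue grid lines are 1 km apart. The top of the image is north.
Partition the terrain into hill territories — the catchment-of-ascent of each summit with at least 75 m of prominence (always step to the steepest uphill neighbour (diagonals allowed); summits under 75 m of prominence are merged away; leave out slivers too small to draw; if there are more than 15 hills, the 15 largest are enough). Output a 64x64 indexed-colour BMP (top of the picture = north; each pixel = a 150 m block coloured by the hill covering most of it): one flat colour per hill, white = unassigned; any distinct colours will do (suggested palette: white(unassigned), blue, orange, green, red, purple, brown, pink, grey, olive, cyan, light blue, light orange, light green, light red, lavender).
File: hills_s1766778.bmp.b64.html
<image width="64" height="64" href="data:image/bmp;base64,Qk12CAAAAAAAAHYAAAAoAAAAQAAAAEAAAAABAAQAAAAAAAAIAAATCwAAEwsAABAAAAAAAAAA////ALR3HwAOf/8ALKAsACgn1gC9Z5QAS1aMAMJ34wB/f38AIr28AM++FwDox64AeLv/AIrfmACWmP8A1bDFADMzMzMzMzMzMzMyIiIiInd3d3d3d3REREREREREREQiMzMzMzMzMzMzMzIiIiIid3d3d3d3dERERERERERERCIzMzMzMzMzMzMzIiIiIiJ3d3d3d3d0REREREREREREIjMzMzMzMzMzMzMyIiIiInd3d3d3d3REREREREREREQiMzMzMzMzMzMzMzMyIiIid3d3d3d3dERERERERERERCIzMzMzMzMzMzMzMzMiIiJ3d3d3d3dEREREREREREREIjMzMzMzMzMzMzMzMzMzM3d3d3d0REREREREREREREQiMzMzMzMzMzMzMzMzMzMzN3d3dERERERERERERERERCIzMzMzMzMzMzMzMzMzMzM3d3d0REREREREREREREREIjMzMzMzMzMzMzMzMzMzMzd3d3REREREREREREREREQiMzMzMzMzMzMzMzMzMzMzN3d3dEREREREREREREREQiIzMzMzMzMzMzMzMzMzMzM3d3d0RERERERERERERERCIjMzMzMzMzMzMzMzMzMzM3d3d0REREREREREREREREIiMzMzMzMzMzMzMzMzMzMzd3d3REREREREREREREREIiIzMzMzMzMzMzMzMzMzMzd3d3REREREREREREREREQiIjMzMzMzMzMzMzMzMzMzN3d3dERERERERERERERERDMzMzMzMzMzMzMzMzMzMzN3d3dERERERERERERERERDMzMzMzMzMzMzMzMzMzMyIzM3dEREREREREREREREREMzMzMzMzMzMzMzMyIiIiIjMzMzNERBFEREREREREREQzMzMzMzMzMzMzIiIiIiIiMzMzMzMRERREREREREREQzMzMyIiIiIiIiIiIiIiIiIzMzMzMRERFEREREREREMzMzMyIiIiIiIiIiIiIiIiIiMzMzMxEREUREREREREQzMzMzIiIiIiIiIiIiIiIiIiIjMzMxERERRERERERERDMzMzMiIiIiIiIiIiIiIiIiIiMzMzEREREUREREREREMzMzMyIiIiIiIiIiIiIiIiIiIzMzMRERERFERERERERDMzMzIiIiIiIiIiIiIiIiIiIjMzMRERERERREREREREQzMzMiIiIiIiIiIiIiIiIiIiIzMxEREREREURERERERENmZiIiIiIiIiIiIiIiIiIiIjMxERERERERFERERERERmZmIiIiIiIiIiIiIiIiIiIiIzERERERERERRERERERGZmYiIiIiIiIiIiIiIiIiIiIjERERERERERFGZERERGZmZiIiIiIiIiIiIiIiIiIiERERERERERERFmZmZkRGZmZmIiIiIiIiIiIiIiIiIiERERERERERERFmZmZmZmZmZmYiIiIiIiIiIiIiIiIhERERERERERERFmZmZmZmZmZmZiIiIiIiIiIiIiIiIhEREREREREREREWZmZmZmZmZmZmIiIiIiIiIiIiIiIiEREREREREREREWZmZmZmZmZmZmYiIiIiIiIiIiIiIiIREREREREREREWZmZmZmZmZmZmZiIiIiIiIiIiIiIiIhERERERERERERZmZmZmZmZmZmZmIiIiIiIiIiIiIiIiERERERERERERFmZmZmZmZmZmZmYiIiIiIiIiIiIiIhERERERERERERERZmZmZmZmZmZmZiIiIiIiIiIiIiIiEREREREREREREREiZmZmZmZmZmZmIiIiIiIiIiIiIiIRERERERERERERERJmZmZmZmZmZmYiIiIiIiIiIiIiIiERERERERERERERFmZmZmZmZmZmZiIiIiIiIiIiIiIiIRERERERERERERERZmZmZmZmZmZmIiIiIiIiIiIiIiIhERERERERERERERFmZmZmZmZmZmYiIiIlUiIiIiIiIiERERERERERERERERZmZmZmZmYzNlVVVVVVVSIiIiIiIREREREREREREREREWZmZmZjMzMzVVVVVVVVVSIiIiIhEREREREREREREREREWZmZjMzMzNVVVVVVVVVIiIiIiERERERERERERERERERFmZmYzMzM1VVVVVVVVUiIiIiJRERERERERERERERERERFmZmMzMzVVVVVVVVVVVSIiJVURERERERERERERERERERZmZjMzNVVVVVVVVVVVVVVVVVERERERERERERERERERFmZmMzM1VVVVVVVVVVVVVVVVUxEREREREREREREREREWZmZiIiVVVVVVVVVVVVVVVVVTMRERERERERERERERERFmZiIiJVVVVVVVVVVVVVVVVVMxERERERERERERERERERYiIiIlVVVVVVVVVVVVVVVVUzERERERERERERERERERESIiIiVVVVVVVVVVVVVVVVVTMREREREREREREREREREREiIiJVVVVVVVVVVVVVVVVVMxERERERERERERERERERESIiIlVVVVVVVVVVVVVVVVUzERERERERERERERERERERIiIiVVVVVVVVVVVVVVVVUzMREREREREREREREREREREiIiJVVVVVVVVVVVVVVVVTMzERERERERERERERERERESIiIlVVVVVVVVVVVVVVVVMzMRERERERERERERERERERIiIiVVVVVVVVVVVVVVVVUzMREREREREREREREREREREiIiJVVVVVVVVVVVVVVVVVVRERERERERERERERERERESIiIlVVVVVVVVVVVVVVVVVVURERERERERERERERERERIiIi"/>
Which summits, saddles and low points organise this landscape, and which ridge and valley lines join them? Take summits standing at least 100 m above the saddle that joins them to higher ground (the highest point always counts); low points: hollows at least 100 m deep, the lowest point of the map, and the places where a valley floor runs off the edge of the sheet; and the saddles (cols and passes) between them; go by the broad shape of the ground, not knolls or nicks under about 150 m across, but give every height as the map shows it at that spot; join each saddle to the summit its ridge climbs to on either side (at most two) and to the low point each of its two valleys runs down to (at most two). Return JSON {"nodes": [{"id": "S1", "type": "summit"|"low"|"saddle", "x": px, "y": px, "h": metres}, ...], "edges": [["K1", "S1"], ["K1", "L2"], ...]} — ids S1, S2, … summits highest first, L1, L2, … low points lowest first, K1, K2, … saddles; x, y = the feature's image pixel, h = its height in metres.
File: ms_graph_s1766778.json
{"nodes": [
{"id": "S1", "type": "summit", "x": 96, "y": 548, "h": 1516},
{"id": "S2", "type": "summit", "x": 122, "y": 303, "h": 1505},
{"id": "S3", "type": "summit", "x": 444, "y": 561, "h": 1503},
{"id": "S4", "type": "summit", "x": 116, "y": 17, "h": 1477},
{"id": "S5", "type": "summit", "x": 354, "y": 17, "h": 1462},
{"id": "L1", "type": "low", "x": 257, "y": 441, "h": 1088},
{"id": "L2", "type": "low", "x": 549, "y": 417, "h": 1107},
{"id": "L3", "type": "low", "x": 255, "y": 132, "h": 1109},
{"id": "L4", "type": "low", "x": 563, "y": 201, "h": 1149},
{"id": "K1", "type": "saddle", "x": 551, "y": 234, "h": 1366},
{"id": "K2", "type": "saddle", "x": 47, "y": 270, "h": 1364},
{"id": "K3", "type": "saddle", "x": 432, "y": 80, "h": 1360},
{"id": "K4", "type": "saddle", "x": 234, "y": 281, "h": 1317},
{"id": "K5", "type": "saddle", "x": 428, "y": 206, "h": 1290},
{"id": "K6", "type": "saddle", "x": 407, "y": 378, "h": 1262},
{"id": "K7", "type": "saddle", "x": 161, "y": 422, "h": 1235},
{"id": "K8", "type": "saddle", "x": 141, "y": 168, "h": 1232},
{"id": "K9", "type": "saddle", "x": 285, "y": 348, "h": 1230}],
"edges": [["K1", "S3"], ["K1", "L2"], ["K1", "L4"], ["K2", "S2"], ["K2", "L1"], ["K2", "L3"], ["K3", "S5"], ["K3", "L3"], ["K3", "L4"], ["K4", "S2"], ["K4", "S5"], ["K4", "L1"], ["K4", "L3"], ["K5", "S5"], ["K5", "L1"], ["K5", "L4"], ["K6", "S3"], ["K6", "S5"], ["K6", "L1"], ["K6", "L2"], ["K7", "S1"], ["K7", "S2"], ["K7", "L1"], ["K8", "S2"], ["K8", "S4"], ["K8", "L3"], ["K9", "S1"], ["K9", "S2"], ["K9", "L1"]]}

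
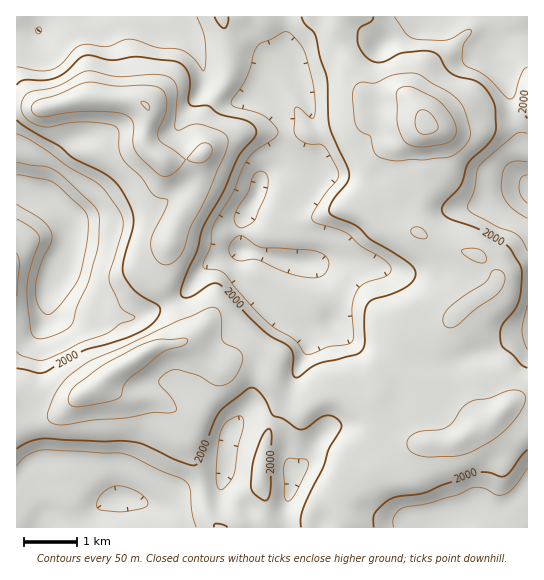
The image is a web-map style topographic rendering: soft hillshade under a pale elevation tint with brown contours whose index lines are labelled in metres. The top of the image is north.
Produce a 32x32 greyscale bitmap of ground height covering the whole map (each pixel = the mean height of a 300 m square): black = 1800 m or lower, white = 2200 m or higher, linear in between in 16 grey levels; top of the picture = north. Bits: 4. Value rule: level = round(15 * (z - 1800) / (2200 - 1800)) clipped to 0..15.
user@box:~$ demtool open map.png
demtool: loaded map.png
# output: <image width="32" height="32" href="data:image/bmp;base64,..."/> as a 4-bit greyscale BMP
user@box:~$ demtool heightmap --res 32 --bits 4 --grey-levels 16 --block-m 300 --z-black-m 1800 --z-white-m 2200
<image width="32" height="32" href="data:image/bmp;base64,Qk12AgAAAAAAAHYAAAAoAAAAIAAAACAAAAABAAQAAAAAAAACAAATCwAAEwsAABAAAAAAAAAAAAAAABEREQAiIiIAMzMzAERERABVVVUAZmZmAHd3dwCIiIgAmZmZAKqqqgC7u7sAzMzMAN3d3QDu7u4A////AFRERERFVnd3d4iYdlVVVVVVVUQ0RFd3d2aJmYdmVVVVVVVURFVWZnhmeZmZiHZmZVVVVVVWd2Z4ZWiZmZmYiIZlVVVWeIhleGZomZmZmZmIh3eIiImYZWh3Z4mZmqqqmZmZmZmZmXVneHeJmZmaqqmZq7uqqZmHZ4iYmZmZmaqqmZvMu6mZmHiImZmZmZmZmYiavcupmaqZmImZmZmZmZlmeJrMuqqqmZd3iJmZmZiHVFVniru7qZmGVWeZmZmYdkM0VWeKqqmXVVRXmZmZmHZCI1VmeJmZdVVVV4mZmZmGQhJFZ4iIl1VVVVZ4iZmZl0IRRXiZh3ZVVERVZniZmZhSETV5mYZURDM0RVZ4mZmXUxEkaZqXVDRERFV4mZmZhkMRJGiaqFRFVVVnmZmZh2UyESRomqlkNFVniZmZh2VUERJFeJmqhTRVV5mZmYdlQhEkVomqqpZDVVV5mZmYZTIzRniavLuoVFVVeZmZmXVDVWiZm8y8uXVVVomaqqqGVWeImazKqqmGVmeZms3LmGWaqqqs2pmIdlZnmavd25h3rMzMzduHdlVVZ5mrzbqYZ4mrzMzKhnZVVWeZqruph1ZmaKmZmYZnZVVomZmZh2VVVVZ3d3dmZ2VVeJh3iHZVVURFVWZVVXdmVniHZmZmVVVERVVVVVZ3d2eIiHZVVVVV"/>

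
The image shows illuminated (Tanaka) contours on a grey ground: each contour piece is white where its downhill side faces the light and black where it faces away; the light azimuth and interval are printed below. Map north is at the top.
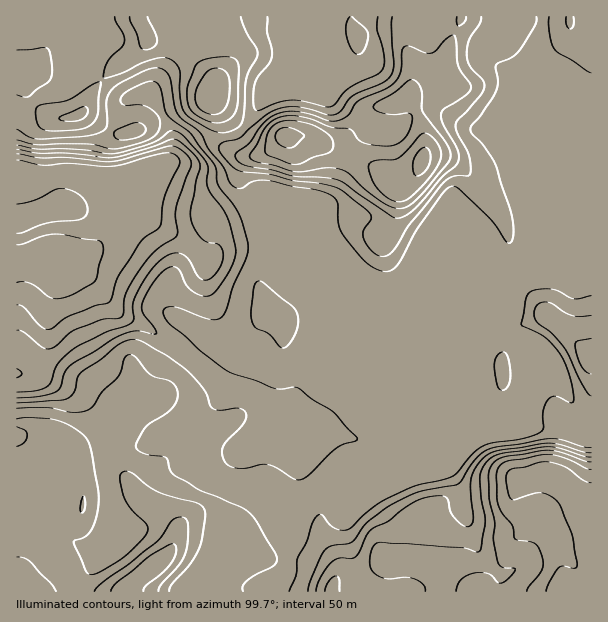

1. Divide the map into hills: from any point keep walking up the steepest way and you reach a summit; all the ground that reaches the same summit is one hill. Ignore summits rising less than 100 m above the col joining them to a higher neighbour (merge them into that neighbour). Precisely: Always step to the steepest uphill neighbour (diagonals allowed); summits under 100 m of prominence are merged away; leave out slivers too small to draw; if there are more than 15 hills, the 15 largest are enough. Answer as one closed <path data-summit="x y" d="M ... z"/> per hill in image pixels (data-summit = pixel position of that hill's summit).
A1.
<path data-summit="591 545" d="M69 172l-33 6-20-1 0 195 11 0 11-15 8-15 3-40 17-36 23 11 31 37 24 11 17 12 15 7 49 46 24 4 35 26 13 6 4 8-1 27-4 15-8 18-5 16 0 9 5 14 0 36-2 4-12 9-1 10 319-1 0-174-10-3-6-7-18-29-9-8-6-2-9 7-3-23-48-20-11 19-11 28-1-11-3-6-13-13-19-9-12 0-9 4-11 0-16-6-13-11-4-10-22-22-15-6-12-9-14-6-13-17-3-33-17-1-15 6-22 5-9 5-6 16-6 7-21-21-27-15-21-20-6 2-14 10-3-24-7-12-21-7z"/><path data-summit="285 137" d="M591 16l-300 0-3 16 2 21-1 15-6 10-19 20-17 27-8 8-6 3-27 4-23 18-16 5 5-11 0-17-14-28-3-5-9-5-15 0-7 5-20 38-4 15-2 22 11 8 5 9 3 24 14-10 6-2 21 20 27 15 21 21 6-7 9-19 43-13 17 1 2 27 7 16 7 7 14 6 12 9 15 6 22 22 4 10 8 9 21 8 11 0 9-4 12 0 9 3 20 14 7 15 32-81 7-9 30-16 25 0 17-7 20-1z"/><path data-summit="156 564" d="M66 266l-17 36-3 40-15 26-7 5-8 1 0 217 256 1 2-10 7-4 7-9 0-36-4-6-1-17 5-16 7-14 5-19 1-27-3-8-19-10-27-20-27-6-49-46-15-7-17-12-24-11-31-37z"/><path data-summit="212 92" d="M290 16l-192 0-1 16-2 2-17 0-8-8-5-10-48 0-1 160 2 2 18 0 33-6 30 8 1-25 4-15 20-38 4-4 9-2 9 1 10 5 14 29 2 21-5 11 16-5 23-18 27-4 6-3 8-8 17-27 19-20 6-10 1-15-2-21 2-8z"/><path data-summit="591 359" d="M591 259l-19 0-17 7-25 0-30 16-7 9-25 62-8 19 0 6 4-6 14-33 5-7 3 0 45 20 3 23 9-7 6 2 9 8 18 29 6 7 9 2z"/>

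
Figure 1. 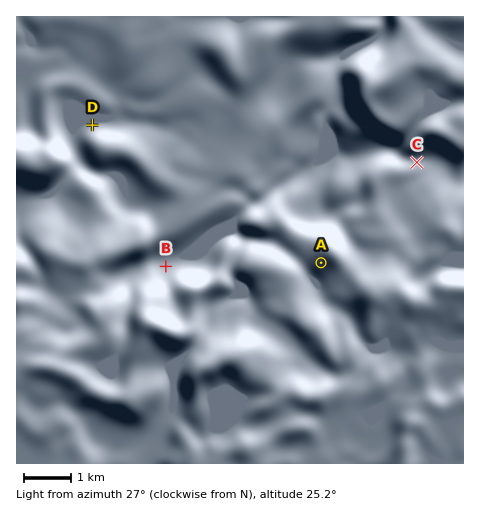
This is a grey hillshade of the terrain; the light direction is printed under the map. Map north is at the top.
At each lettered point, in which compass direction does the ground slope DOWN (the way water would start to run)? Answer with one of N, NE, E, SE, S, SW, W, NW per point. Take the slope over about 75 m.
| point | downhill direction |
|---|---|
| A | SW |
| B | N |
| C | N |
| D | N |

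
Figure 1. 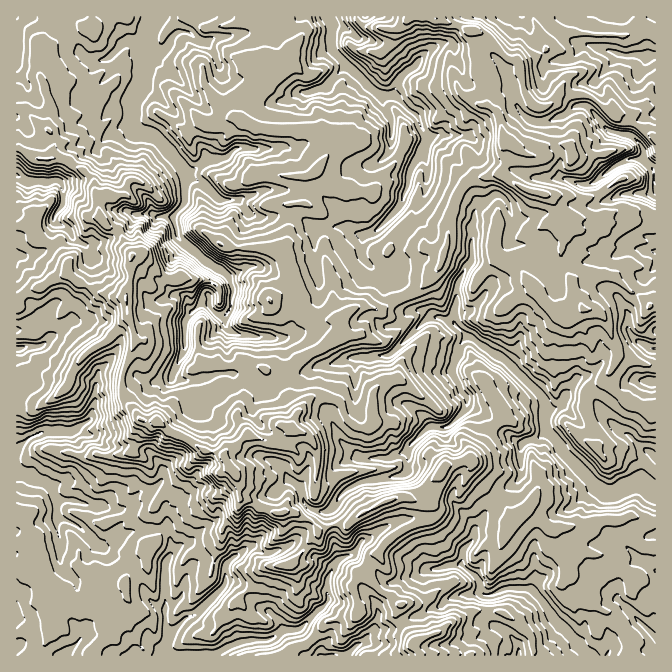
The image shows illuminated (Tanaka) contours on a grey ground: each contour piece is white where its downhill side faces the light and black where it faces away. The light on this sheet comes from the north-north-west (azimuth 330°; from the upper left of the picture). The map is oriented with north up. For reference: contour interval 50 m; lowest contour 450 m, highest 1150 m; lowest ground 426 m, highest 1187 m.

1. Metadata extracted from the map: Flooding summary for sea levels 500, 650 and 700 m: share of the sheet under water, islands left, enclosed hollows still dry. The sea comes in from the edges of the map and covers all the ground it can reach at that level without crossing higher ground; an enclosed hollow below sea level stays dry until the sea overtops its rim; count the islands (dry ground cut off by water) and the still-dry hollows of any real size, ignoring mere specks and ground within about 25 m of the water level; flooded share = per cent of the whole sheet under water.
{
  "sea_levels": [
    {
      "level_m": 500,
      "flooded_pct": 11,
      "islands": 0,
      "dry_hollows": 0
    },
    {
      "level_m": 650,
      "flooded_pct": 45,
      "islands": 0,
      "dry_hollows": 0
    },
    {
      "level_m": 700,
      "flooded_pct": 58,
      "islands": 0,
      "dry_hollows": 0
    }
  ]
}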